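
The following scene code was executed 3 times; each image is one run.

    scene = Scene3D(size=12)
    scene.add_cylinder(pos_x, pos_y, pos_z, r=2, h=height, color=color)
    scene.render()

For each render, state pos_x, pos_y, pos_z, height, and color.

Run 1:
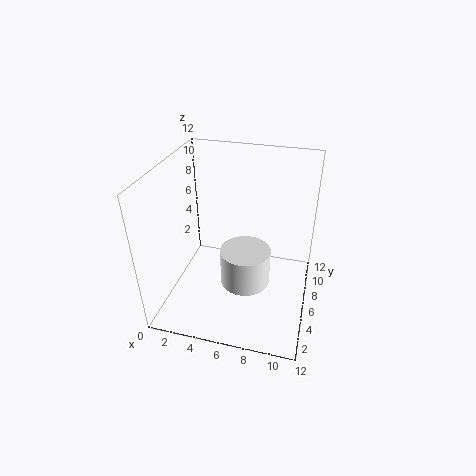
pos_x = 7; pos_y = 4.5; pos_z = 3; height = 3; color = 'white'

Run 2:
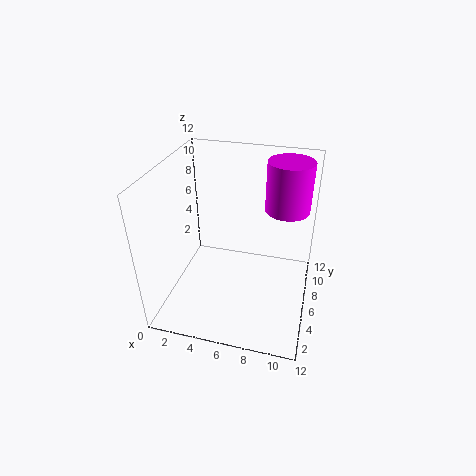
pos_x = 9.5; pos_y = 10; pos_z = 7; height = 4.5; color = 'magenta'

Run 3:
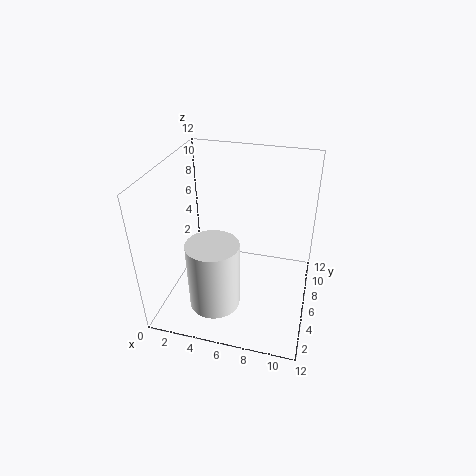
pos_x = 5; pos_y = 2.5; pos_z = 2; height = 5.5; color = 'white'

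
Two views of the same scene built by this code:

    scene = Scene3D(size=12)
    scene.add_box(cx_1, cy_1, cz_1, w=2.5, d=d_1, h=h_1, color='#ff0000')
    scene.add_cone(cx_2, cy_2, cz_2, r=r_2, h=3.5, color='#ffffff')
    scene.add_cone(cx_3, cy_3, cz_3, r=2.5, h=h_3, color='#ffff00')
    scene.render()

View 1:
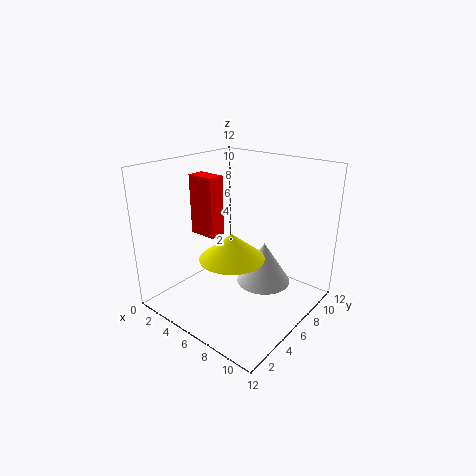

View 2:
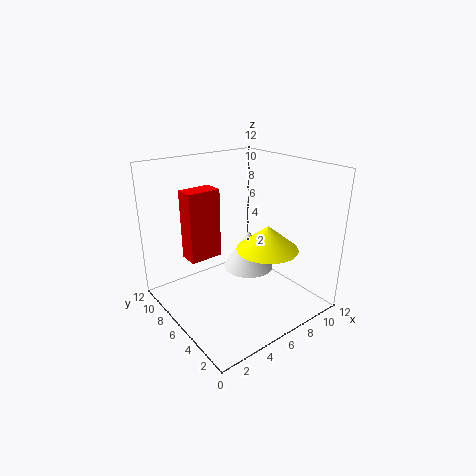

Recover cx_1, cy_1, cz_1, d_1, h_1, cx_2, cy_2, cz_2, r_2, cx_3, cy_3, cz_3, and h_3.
cx_1 = 1.25, cy_1 = 5.25, cz_1 = 5.5, d_1 = 1.5, h_1 = 5.25, cx_2 = 8, cy_2 = 7, cz_2 = 2.25, r_2 = 2.25, cx_3 = 7.25, cy_3 = 3.75, cz_3 = 5.5, h_3 = 2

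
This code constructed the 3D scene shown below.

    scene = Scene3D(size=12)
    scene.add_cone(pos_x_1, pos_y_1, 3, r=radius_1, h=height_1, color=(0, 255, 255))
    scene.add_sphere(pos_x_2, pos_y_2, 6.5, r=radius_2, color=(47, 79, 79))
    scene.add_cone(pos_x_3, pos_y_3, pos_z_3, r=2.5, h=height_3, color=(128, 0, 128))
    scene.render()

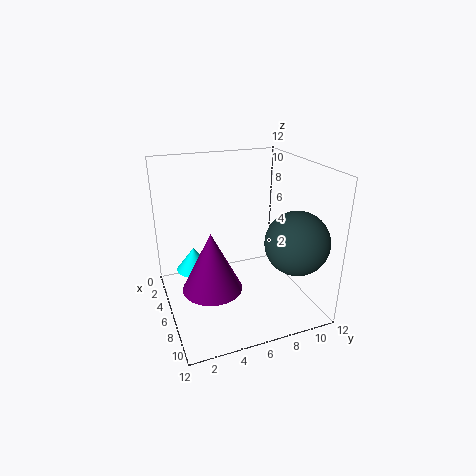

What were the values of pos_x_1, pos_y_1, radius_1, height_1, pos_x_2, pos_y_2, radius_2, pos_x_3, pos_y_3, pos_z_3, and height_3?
pos_x_1 = 4.5, pos_y_1 = 2.5, radius_1 = 1.5, height_1 = 2, pos_x_2 = 9.5, pos_y_2 = 9.5, radius_2 = 2.5, pos_x_3 = 6.5, pos_y_3 = 3.5, pos_z_3 = 2, height_3 = 5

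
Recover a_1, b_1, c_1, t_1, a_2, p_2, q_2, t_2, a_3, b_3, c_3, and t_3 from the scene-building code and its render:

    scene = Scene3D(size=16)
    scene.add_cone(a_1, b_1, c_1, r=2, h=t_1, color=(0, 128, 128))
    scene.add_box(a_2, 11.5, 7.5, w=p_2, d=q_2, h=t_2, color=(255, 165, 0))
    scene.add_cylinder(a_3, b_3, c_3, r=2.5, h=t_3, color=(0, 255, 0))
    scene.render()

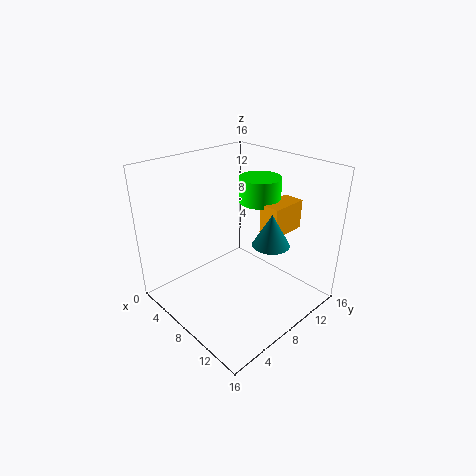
a_1 = 11.5; b_1 = 9.5; c_1 = 8; t_1 = 3.5; a_2 = 8; p_2 = 2.5; q_2 = 4.5; t_2 = 3.5; a_3 = 6.5; b_3 = 13; c_3 = 10.5; t_3 = 3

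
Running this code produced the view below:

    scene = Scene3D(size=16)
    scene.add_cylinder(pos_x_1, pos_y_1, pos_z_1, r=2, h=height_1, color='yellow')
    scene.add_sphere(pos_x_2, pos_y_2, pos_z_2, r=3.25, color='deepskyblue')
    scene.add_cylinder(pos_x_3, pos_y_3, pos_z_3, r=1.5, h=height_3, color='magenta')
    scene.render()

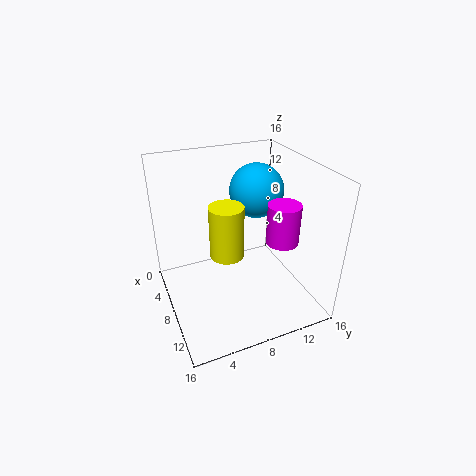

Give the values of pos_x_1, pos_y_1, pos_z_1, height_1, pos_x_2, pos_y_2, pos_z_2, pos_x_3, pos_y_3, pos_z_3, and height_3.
pos_x_1 = 6.5; pos_y_1 = 7.25; pos_z_1 = 5; height_1 = 6.25; pos_x_2 = 4.25; pos_y_2 = 12; pos_z_2 = 11.5; pos_x_3 = 14.25; pos_y_3 = 9.75; pos_z_3 = 10.75; height_3 = 3.75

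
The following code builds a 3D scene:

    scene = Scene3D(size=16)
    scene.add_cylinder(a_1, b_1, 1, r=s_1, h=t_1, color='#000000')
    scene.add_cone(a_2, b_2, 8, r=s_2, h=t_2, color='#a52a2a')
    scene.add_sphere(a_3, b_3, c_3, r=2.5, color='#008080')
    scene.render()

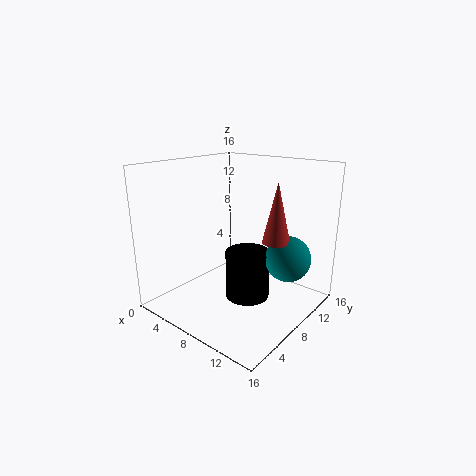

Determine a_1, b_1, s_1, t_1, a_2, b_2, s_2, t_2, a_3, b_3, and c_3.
a_1 = 9, b_1 = 8.5, s_1 = 2.5, t_1 = 5.5, a_2 = 12, b_2 = 9.5, s_2 = 1.5, t_2 = 6.5, a_3 = 13, b_3 = 10.5, c_3 = 6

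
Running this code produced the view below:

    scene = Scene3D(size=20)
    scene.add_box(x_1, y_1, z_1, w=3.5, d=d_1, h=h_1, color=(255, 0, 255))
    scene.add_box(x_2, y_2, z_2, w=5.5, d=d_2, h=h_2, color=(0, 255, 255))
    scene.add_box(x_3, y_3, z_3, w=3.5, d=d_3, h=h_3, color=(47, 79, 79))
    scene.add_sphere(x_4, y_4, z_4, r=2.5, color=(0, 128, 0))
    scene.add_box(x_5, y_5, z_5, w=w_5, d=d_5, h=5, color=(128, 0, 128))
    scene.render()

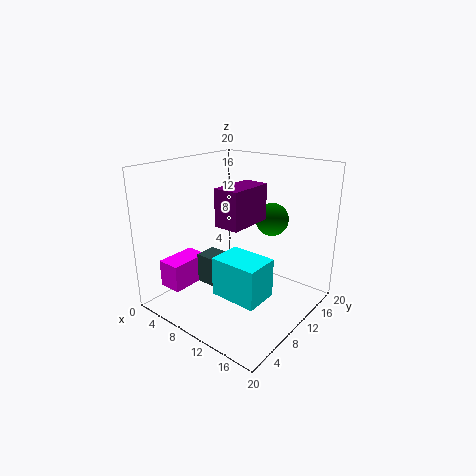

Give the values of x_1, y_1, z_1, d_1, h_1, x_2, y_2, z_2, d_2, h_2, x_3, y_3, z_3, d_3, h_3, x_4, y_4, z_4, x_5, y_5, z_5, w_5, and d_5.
x_1 = 0.5, y_1 = 3.5, z_1 = 2, d_1 = 6, h_1 = 4, x_2 = 13.5, y_2 = 1, z_2 = 7, d_2 = 4, h_2 = 4.5, x_3 = 7, y_3 = 5, z_3 = 4.5, d_3 = 3, h_3 = 4, x_4 = 11, y_4 = 17, z_4 = 11, x_5 = 9, y_5 = 6.5, z_5 = 12.5, w_5 = 3.5, d_5 = 6.5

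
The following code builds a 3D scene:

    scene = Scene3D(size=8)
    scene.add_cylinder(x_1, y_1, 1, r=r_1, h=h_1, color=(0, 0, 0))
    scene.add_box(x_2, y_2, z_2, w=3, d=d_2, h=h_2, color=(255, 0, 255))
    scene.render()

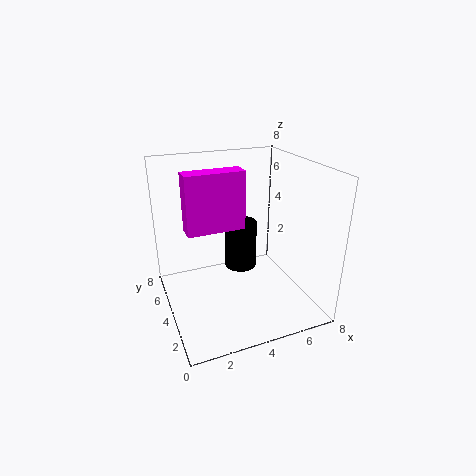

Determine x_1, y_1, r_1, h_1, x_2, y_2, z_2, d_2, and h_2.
x_1 = 5; y_1 = 6; r_1 = 1; h_1 = 3; x_2 = 1; y_2 = 3; z_2 = 5; d_2 = 1; h_2 = 3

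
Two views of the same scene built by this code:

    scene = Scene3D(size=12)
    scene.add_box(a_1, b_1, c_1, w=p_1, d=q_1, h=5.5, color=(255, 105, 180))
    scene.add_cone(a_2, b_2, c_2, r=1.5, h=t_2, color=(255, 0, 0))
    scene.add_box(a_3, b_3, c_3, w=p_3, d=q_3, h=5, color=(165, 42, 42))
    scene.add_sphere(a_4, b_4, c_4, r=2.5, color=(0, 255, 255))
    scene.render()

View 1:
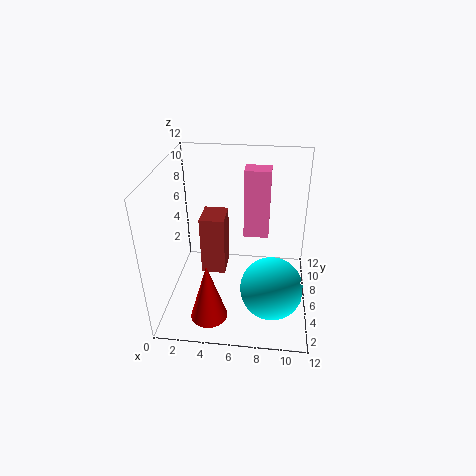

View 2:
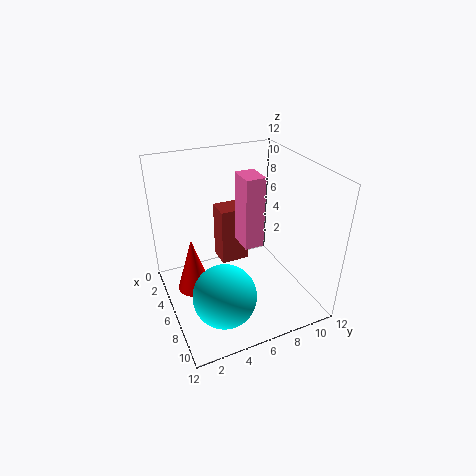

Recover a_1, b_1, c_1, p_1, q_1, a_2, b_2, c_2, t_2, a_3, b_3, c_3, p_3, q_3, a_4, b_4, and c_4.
a_1 = 6.5; b_1 = 5.5; c_1 = 6.5; p_1 = 2; q_1 = 1.5; a_2 = 4; b_2 = 2.5; c_2 = 0.5; t_2 = 5; a_3 = 3; b_3 = 5; c_3 = 3; p_3 = 2; q_3 = 2.5; a_4 = 9; b_4 = 3.5; c_4 = 3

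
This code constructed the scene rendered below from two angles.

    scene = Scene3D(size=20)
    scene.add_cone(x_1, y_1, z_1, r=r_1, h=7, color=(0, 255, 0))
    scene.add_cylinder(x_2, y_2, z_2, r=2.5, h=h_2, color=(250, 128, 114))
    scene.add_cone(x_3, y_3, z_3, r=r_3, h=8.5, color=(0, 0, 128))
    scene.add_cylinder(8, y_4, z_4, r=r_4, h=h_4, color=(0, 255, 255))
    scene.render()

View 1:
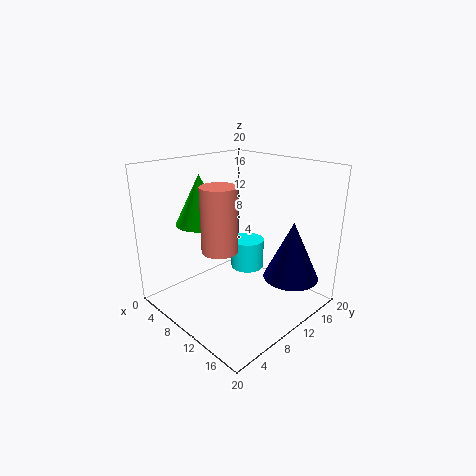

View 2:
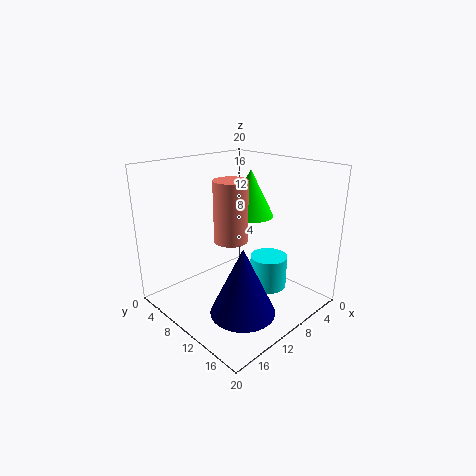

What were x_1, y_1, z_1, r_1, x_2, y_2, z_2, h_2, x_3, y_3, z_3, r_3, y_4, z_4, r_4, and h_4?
x_1 = 5
y_1 = 7.5
z_1 = 11.5
r_1 = 3.5
x_2 = 9
y_2 = 7.5
z_2 = 8.5
h_2 = 9
x_3 = 15
y_3 = 16
z_3 = 3.5
r_3 = 4
y_4 = 14
z_4 = 3.5
r_4 = 2.5
h_4 = 4.5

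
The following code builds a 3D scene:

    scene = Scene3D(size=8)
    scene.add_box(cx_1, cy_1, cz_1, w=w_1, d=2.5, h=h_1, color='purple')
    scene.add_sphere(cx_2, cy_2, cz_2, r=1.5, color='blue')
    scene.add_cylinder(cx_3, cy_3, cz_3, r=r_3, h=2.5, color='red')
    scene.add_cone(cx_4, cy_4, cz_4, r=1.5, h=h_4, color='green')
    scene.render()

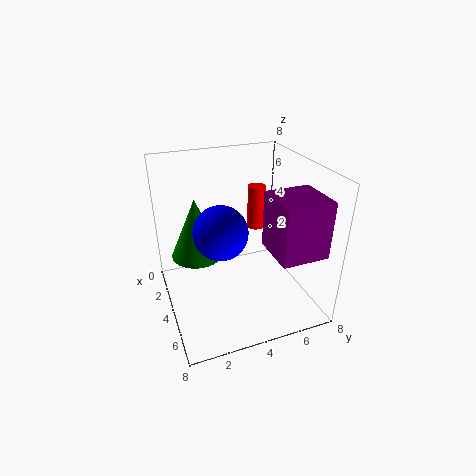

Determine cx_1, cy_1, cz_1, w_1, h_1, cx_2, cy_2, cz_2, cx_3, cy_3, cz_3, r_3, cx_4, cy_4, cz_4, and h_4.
cx_1 = 5, cy_1 = 5, cz_1 = 4, w_1 = 2.5, h_1 = 3, cx_2 = 4, cy_2 = 3, cz_2 = 4.5, cx_3 = 3, cy_3 = 5.5, cz_3 = 4, r_3 = 0.5, cx_4 = 2.5, cy_4 = 2, cz_4 = 2.5, h_4 = 3.5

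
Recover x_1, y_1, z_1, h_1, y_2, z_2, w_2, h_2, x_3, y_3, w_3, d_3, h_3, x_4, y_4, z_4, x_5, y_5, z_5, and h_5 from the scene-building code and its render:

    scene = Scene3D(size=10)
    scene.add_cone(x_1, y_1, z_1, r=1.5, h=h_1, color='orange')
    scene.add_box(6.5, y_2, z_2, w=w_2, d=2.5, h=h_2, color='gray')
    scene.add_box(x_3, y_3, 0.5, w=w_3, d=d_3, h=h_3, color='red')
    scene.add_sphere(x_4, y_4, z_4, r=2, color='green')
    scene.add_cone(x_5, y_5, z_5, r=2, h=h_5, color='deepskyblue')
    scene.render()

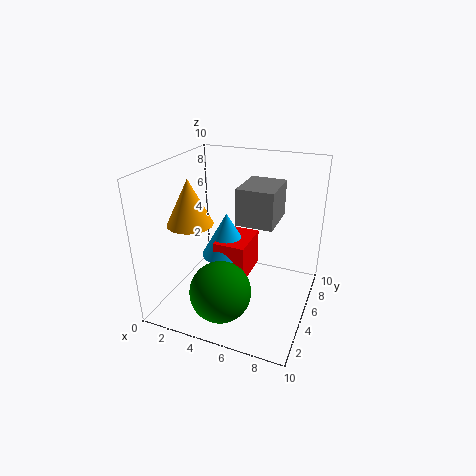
x_1 = 2.5, y_1 = 3, z_1 = 6.5, h_1 = 3, y_2 = 1, z_2 = 8, w_2 = 2, h_2 = 2, x_3 = 2.5, y_3 = 6, w_3 = 2.5, d_3 = 3.5, h_3 = 3, x_4 = 5, y_4 = 2, z_4 = 2.5, x_5 = 3, y_5 = 7.5, z_5 = 2, h_5 = 3.5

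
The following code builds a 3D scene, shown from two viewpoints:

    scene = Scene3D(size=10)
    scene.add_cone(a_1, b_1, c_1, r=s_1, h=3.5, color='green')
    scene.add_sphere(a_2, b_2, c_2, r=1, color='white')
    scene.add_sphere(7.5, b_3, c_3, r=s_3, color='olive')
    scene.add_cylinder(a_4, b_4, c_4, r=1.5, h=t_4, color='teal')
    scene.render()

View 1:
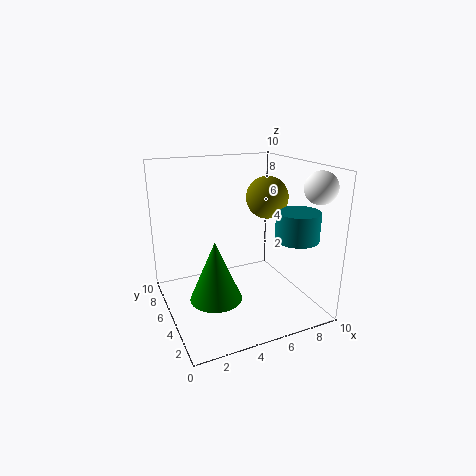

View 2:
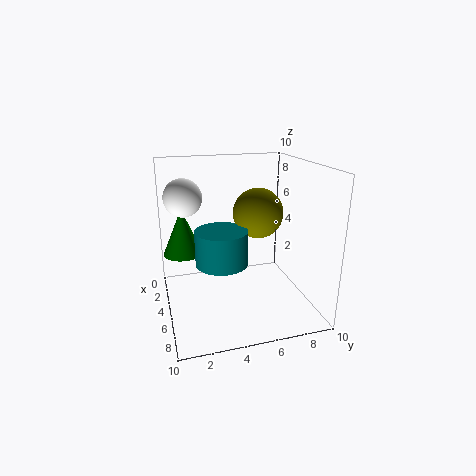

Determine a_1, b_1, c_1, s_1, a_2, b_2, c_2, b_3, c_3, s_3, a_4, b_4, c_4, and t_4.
a_1 = 2; b_1 = 1.5; c_1 = 3; s_1 = 1.5; a_2 = 8.5; b_2 = 1; c_2 = 9; b_3 = 5.5; c_3 = 7.5; s_3 = 1.5; a_4 = 8.5; b_4 = 3; c_4 = 5; t_4 = 2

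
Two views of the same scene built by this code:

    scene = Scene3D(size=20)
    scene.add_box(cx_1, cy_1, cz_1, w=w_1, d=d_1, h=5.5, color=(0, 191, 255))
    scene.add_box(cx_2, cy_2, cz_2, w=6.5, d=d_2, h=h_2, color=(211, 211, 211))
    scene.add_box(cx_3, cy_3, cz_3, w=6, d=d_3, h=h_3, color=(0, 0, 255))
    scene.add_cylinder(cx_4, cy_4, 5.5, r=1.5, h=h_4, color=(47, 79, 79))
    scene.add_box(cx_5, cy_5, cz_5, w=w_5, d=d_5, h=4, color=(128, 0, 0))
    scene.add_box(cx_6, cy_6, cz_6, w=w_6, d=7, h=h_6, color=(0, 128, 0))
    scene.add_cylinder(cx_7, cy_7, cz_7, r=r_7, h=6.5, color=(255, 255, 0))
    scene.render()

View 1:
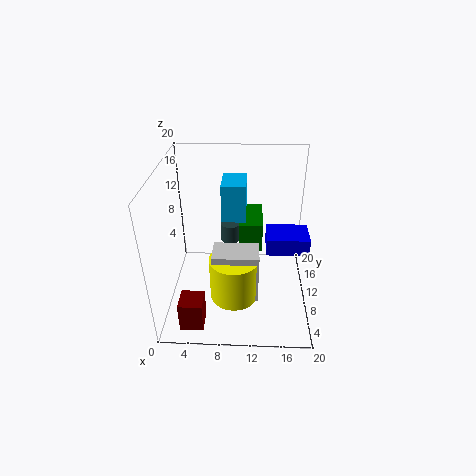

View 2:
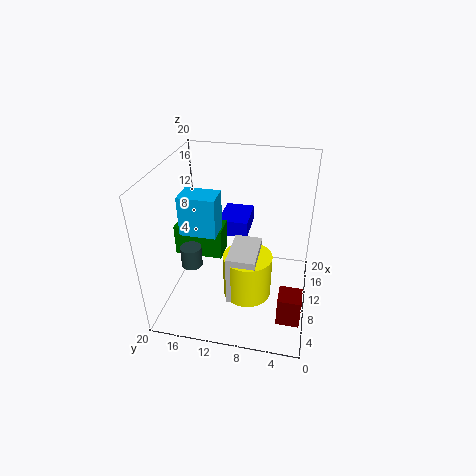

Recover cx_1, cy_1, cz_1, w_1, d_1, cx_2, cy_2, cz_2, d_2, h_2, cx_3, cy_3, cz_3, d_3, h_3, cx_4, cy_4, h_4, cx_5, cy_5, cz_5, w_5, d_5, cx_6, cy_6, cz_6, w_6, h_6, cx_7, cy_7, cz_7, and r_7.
cx_1 = 7.5, cy_1 = 12.5, cz_1 = 11, w_1 = 3.5, d_1 = 5, cx_2 = 6.5, cy_2 = 7, cz_2 = 1, d_2 = 4, h_2 = 7.5, cx_3 = 14, cy_3 = 9.5, cz_3 = 7.5, d_3 = 4.5, h_3 = 2.5, cx_4 = 8.5, cy_4 = 16.5, h_4 = 3, cx_5 = 3, cy_5 = 0.5, cz_5 = 2, w_5 = 3, d_5 = 3, cx_6 = 10, cy_6 = 12.5, cz_6 = 6, w_6 = 3.5, h_6 = 4.5, cx_7 = 9.5, cy_7 = 8.5, cz_7 = 1, r_7 = 3.5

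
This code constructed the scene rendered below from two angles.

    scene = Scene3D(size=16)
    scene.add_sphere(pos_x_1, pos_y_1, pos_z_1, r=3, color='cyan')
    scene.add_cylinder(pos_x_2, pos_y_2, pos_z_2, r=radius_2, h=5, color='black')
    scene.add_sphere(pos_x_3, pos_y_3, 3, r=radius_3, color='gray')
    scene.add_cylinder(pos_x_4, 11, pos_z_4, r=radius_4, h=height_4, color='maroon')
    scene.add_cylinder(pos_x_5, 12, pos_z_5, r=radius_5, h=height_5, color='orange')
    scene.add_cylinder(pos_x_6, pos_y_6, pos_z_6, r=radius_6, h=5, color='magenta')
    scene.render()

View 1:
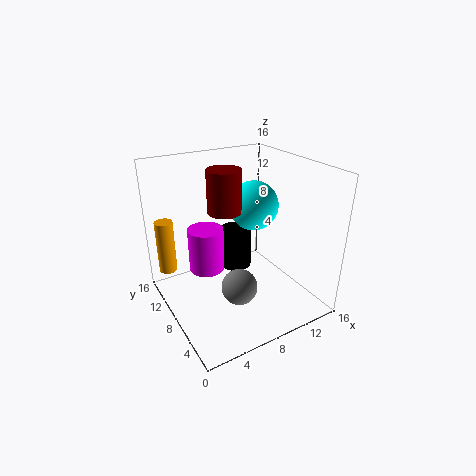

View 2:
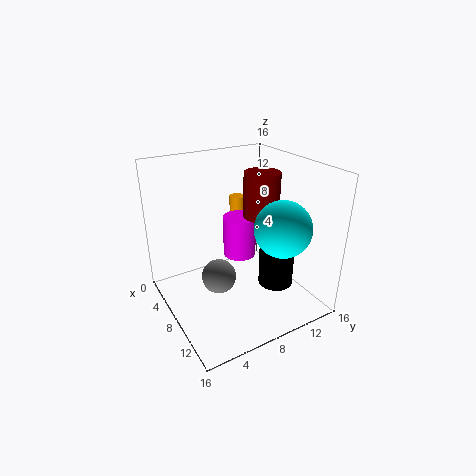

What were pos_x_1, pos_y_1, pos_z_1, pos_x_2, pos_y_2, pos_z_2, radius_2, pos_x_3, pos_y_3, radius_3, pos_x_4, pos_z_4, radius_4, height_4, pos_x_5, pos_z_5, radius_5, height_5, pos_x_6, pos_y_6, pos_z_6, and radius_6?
pos_x_1 = 12
pos_y_1 = 11
pos_z_1 = 10
pos_x_2 = 10
pos_y_2 = 12
pos_z_2 = 2
radius_2 = 2
pos_x_3 = 7
pos_y_3 = 6
radius_3 = 2
pos_x_4 = 8
pos_z_4 = 10
radius_4 = 2
height_4 = 5
pos_x_5 = 1
pos_z_5 = 4
radius_5 = 1
height_5 = 6
pos_x_6 = 5
pos_y_6 = 10
pos_z_6 = 4
radius_6 = 2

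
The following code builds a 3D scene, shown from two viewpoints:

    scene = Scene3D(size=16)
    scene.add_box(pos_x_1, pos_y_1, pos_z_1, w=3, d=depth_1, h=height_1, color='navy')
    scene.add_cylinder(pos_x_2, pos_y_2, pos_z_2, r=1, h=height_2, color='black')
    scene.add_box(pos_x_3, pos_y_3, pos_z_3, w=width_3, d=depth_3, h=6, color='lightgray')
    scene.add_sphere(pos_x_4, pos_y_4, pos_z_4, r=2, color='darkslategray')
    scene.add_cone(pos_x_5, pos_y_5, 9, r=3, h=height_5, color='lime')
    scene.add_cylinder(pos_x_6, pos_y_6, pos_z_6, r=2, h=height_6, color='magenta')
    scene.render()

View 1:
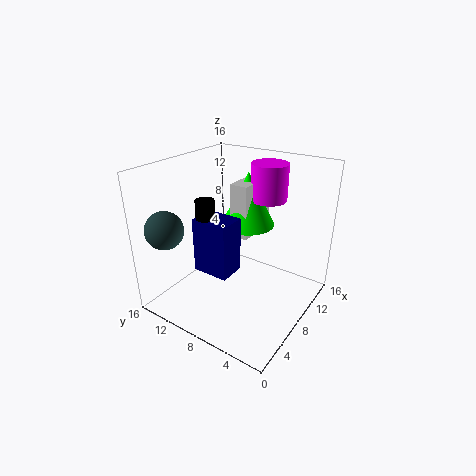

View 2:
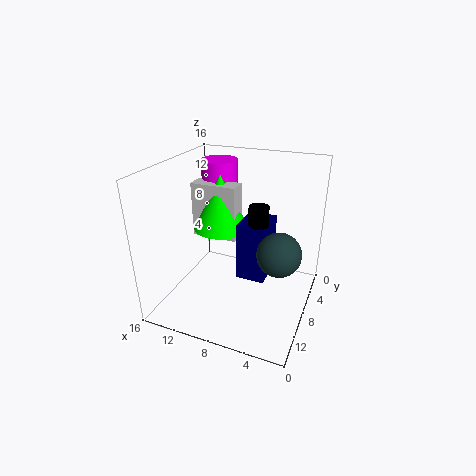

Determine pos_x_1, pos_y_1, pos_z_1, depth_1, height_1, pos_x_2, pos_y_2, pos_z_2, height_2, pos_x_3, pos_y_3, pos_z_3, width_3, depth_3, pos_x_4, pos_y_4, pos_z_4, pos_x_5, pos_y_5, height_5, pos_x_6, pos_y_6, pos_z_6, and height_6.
pos_x_1 = 4, pos_y_1 = 7, pos_z_1 = 5, depth_1 = 4, height_1 = 6, pos_x_2 = 5, pos_y_2 = 10, pos_z_2 = 9, height_2 = 4, pos_x_3 = 8, pos_y_3 = 7, pos_z_3 = 8, width_3 = 5, depth_3 = 2, pos_x_4 = 2, pos_y_4 = 13, pos_z_4 = 10, pos_x_5 = 10, pos_y_5 = 8, height_5 = 6, pos_x_6 = 11, pos_y_6 = 6, pos_z_6 = 12, height_6 = 4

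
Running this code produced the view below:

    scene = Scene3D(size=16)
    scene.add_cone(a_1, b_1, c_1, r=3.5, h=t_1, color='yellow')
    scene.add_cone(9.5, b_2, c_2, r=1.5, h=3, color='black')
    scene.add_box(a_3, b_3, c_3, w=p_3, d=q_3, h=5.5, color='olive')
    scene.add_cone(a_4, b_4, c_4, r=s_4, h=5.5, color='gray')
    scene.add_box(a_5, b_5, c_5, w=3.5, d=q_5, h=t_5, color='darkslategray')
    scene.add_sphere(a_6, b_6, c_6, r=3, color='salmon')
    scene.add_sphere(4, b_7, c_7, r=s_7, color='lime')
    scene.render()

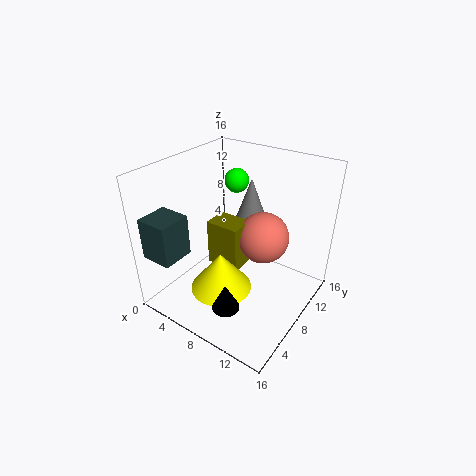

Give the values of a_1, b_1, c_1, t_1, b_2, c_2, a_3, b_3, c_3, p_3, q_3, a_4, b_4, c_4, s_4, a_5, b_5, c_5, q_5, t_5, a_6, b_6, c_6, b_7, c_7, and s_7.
a_1 = 7, b_1 = 6, c_1 = 2, t_1 = 4.5, b_2 = 3.5, c_2 = 2, a_3 = 4, b_3 = 7.5, c_3 = 3.5, p_3 = 4, q_3 = 3, a_4 = 6.5, b_4 = 13, c_4 = 7.5, s_4 = 2, a_5 = 1, b_5 = 0.5, c_5 = 7, q_5 = 3.5, t_5 = 4.5, a_6 = 9.5, b_6 = 11, c_6 = 7, b_7 = 13.5, c_7 = 12, s_7 = 1.5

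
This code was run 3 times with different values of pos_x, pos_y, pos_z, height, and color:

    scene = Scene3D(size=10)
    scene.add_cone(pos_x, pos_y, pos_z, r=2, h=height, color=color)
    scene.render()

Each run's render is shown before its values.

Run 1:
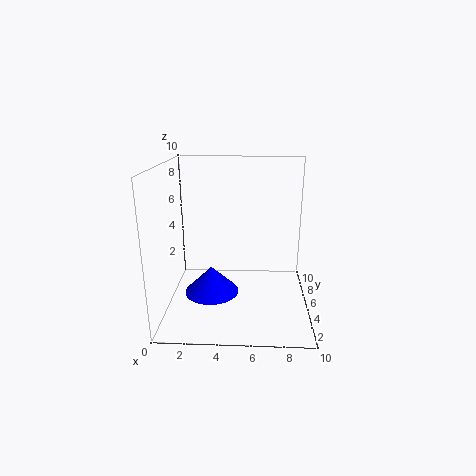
pos_x = 3
pos_y = 5.5
pos_z = 0.5
height = 2
color = 'blue'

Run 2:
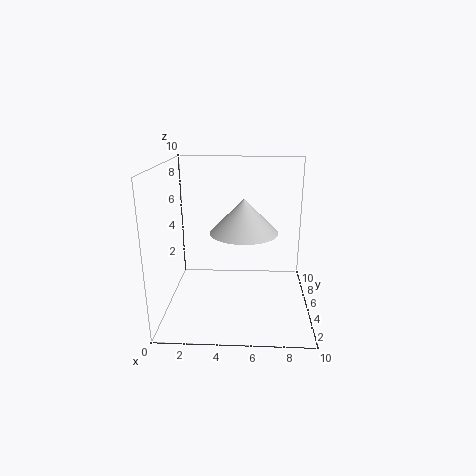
pos_x = 5.5
pos_y = 2
pos_z = 6.5
height = 2
color = 'lightgray'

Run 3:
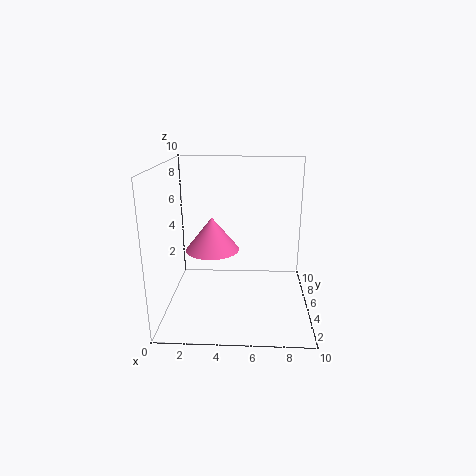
pos_x = 3
pos_y = 6.5
pos_z = 3.5
height = 2.5
color = 'hotpink'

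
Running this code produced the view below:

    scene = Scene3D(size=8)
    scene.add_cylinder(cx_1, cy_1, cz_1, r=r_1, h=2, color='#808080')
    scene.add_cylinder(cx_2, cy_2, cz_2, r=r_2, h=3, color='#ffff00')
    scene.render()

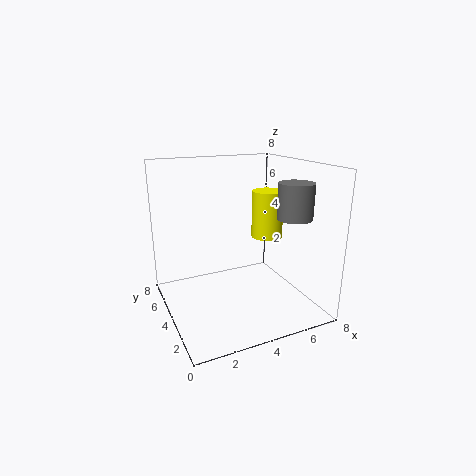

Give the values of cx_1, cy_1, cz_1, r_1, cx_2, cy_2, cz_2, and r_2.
cx_1 = 7; cy_1 = 3; cz_1 = 5; r_1 = 1; cx_2 = 7; cy_2 = 6; cz_2 = 3; r_2 = 1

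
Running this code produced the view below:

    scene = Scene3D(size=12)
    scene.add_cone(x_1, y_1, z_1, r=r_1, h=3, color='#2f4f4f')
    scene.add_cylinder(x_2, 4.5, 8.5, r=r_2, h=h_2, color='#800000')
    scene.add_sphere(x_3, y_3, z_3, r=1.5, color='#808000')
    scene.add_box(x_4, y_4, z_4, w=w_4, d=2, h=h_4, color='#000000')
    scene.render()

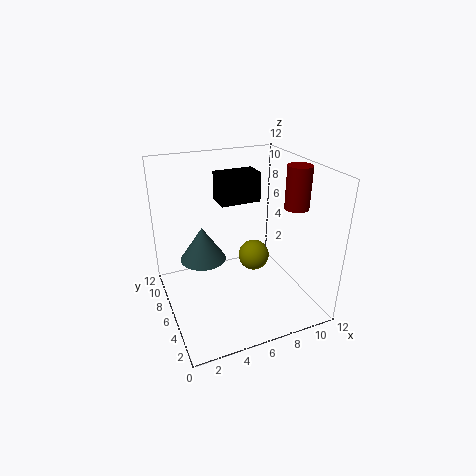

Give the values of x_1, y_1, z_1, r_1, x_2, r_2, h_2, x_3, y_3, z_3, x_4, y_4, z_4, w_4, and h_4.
x_1 = 3.5; y_1 = 8; z_1 = 3.5; r_1 = 2; x_2 = 10.5; r_2 = 1; h_2 = 3.5; x_3 = 9; y_3 = 9; z_3 = 2; x_4 = 5; y_4 = 7; z_4 = 8.5; w_4 = 3.5; h_4 = 2.5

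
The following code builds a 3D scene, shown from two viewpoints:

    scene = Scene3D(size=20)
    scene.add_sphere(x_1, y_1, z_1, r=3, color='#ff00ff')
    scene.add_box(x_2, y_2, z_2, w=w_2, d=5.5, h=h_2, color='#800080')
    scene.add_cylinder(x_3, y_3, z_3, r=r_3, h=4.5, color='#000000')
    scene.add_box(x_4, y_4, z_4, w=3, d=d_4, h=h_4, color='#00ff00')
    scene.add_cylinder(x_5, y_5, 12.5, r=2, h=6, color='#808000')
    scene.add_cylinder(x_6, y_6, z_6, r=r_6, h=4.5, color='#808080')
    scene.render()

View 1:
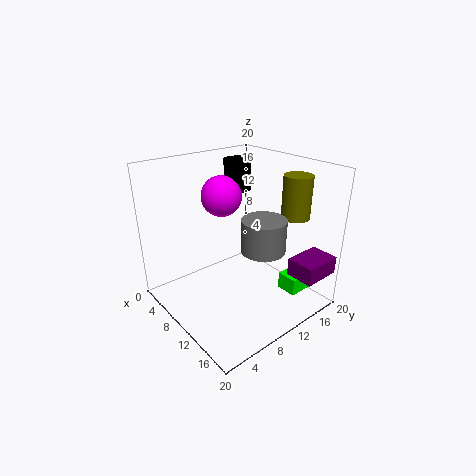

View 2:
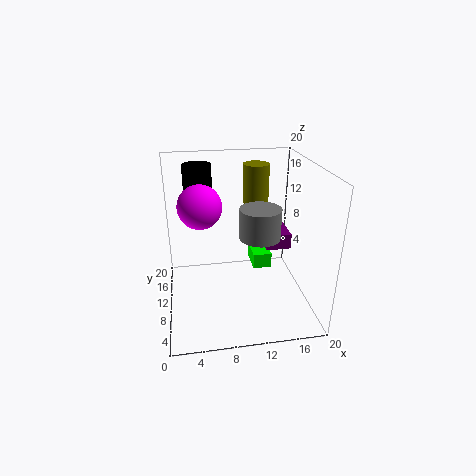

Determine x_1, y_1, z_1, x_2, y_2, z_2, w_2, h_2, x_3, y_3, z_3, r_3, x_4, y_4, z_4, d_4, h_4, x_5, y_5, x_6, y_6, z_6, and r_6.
x_1 = 5, y_1 = 11, z_1 = 14.5, x_2 = 15.5, y_2 = 14.5, z_2 = 5, w_2 = 4, h_2 = 2.5, x_3 = 5, y_3 = 14, z_3 = 15, r_3 = 2, x_4 = 13.5, y_4 = 15, z_4 = 1.5, d_4 = 5, h_4 = 2.5, x_5 = 14, y_5 = 17, x_6 = 13.5, y_6 = 11.5, z_6 = 9, r_6 = 3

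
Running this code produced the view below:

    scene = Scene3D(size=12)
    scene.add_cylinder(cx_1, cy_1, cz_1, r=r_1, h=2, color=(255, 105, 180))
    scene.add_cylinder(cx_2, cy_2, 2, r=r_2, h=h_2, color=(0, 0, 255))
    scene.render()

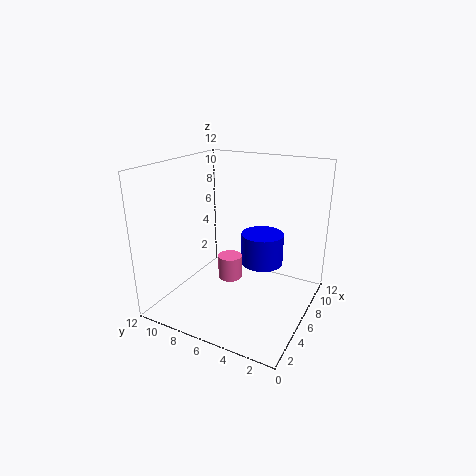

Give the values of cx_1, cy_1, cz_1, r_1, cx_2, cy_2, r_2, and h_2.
cx_1 = 5.5; cy_1 = 6.5; cz_1 = 2.5; r_1 = 1; cx_2 = 10; cy_2 = 5.5; r_2 = 2; h_2 = 3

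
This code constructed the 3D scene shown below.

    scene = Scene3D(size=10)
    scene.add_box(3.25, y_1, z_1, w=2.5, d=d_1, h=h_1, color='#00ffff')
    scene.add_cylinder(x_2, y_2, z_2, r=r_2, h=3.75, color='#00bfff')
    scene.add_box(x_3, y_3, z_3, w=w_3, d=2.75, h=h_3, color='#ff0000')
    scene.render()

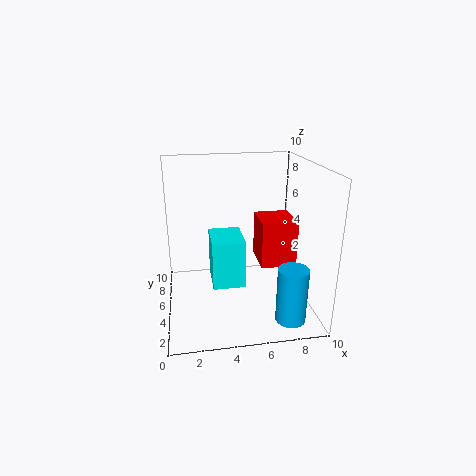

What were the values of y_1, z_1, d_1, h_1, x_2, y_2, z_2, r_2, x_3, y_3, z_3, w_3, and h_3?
y_1 = 5.75, z_1 = 0.5, d_1 = 3.25, h_1 = 3.75, x_2 = 8, y_2 = 1.75, z_2 = 0.25, r_2 = 1, x_3 = 6.5, y_3 = 4, z_3 = 3, w_3 = 2.5, h_3 = 3.25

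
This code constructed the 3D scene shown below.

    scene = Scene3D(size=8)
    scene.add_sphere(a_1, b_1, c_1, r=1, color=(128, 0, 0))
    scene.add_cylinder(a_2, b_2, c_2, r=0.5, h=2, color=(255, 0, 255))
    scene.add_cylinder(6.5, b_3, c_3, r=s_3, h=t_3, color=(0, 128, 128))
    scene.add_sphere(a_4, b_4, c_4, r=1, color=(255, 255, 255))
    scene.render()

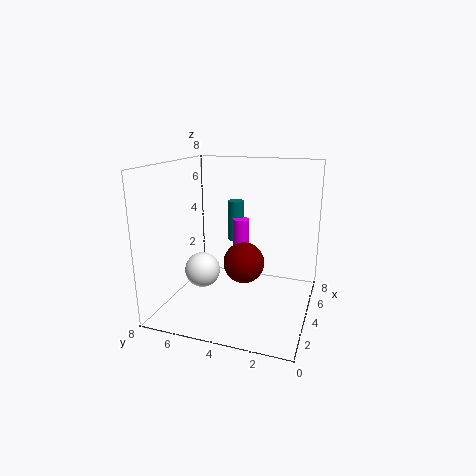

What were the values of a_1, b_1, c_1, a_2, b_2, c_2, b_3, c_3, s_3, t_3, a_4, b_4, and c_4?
a_1 = 2; b_1 = 3; c_1 = 3.5; a_2 = 6; b_2 = 4.5; c_2 = 2.5; b_3 = 5; c_3 = 3; s_3 = 0.5; t_3 = 2.5; a_4 = 3.5; b_4 = 6; c_4 = 2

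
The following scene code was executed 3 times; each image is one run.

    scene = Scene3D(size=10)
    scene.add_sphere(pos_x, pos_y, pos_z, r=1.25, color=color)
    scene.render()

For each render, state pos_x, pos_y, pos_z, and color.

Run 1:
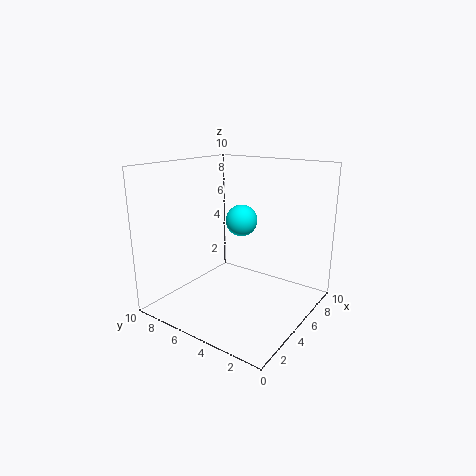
pos_x = 8
pos_y = 6.75
pos_z = 5.25
color = 'cyan'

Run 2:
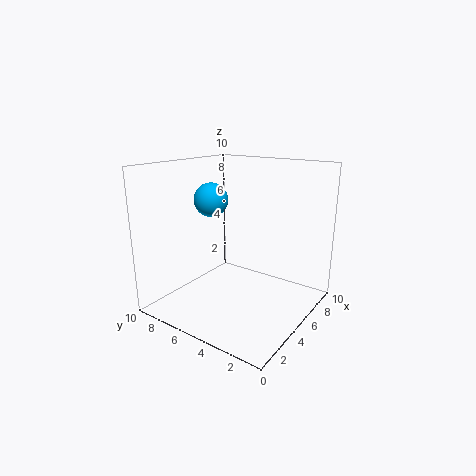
pos_x = 5.5
pos_y = 7.75
pos_z = 7.25
color = 'deepskyblue'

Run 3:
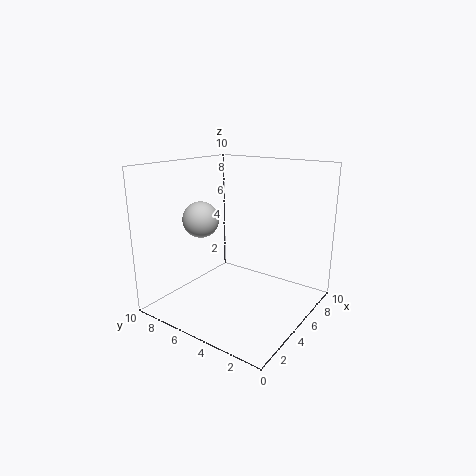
pos_x = 3.75
pos_y = 7.25
pos_z = 6.25
color = 'lightgray'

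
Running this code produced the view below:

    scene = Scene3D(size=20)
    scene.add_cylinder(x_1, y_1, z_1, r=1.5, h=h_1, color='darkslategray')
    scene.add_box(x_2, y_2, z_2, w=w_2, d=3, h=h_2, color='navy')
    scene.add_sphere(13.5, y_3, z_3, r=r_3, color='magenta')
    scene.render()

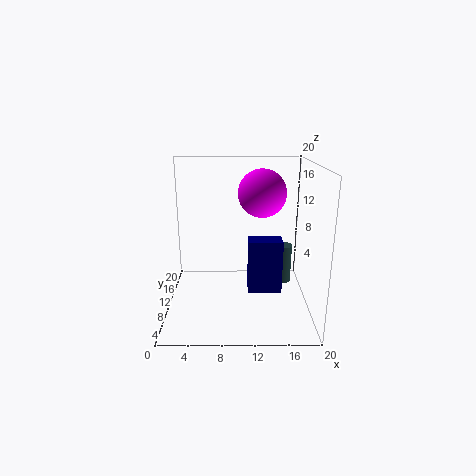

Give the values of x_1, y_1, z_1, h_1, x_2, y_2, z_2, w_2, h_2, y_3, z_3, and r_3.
x_1 = 17; y_1 = 15; z_1 = 1; h_1 = 6; x_2 = 11.5; y_2 = 10.5; z_2 = 1; w_2 = 5; h_2 = 8; y_3 = 13.5; z_3 = 15.5; r_3 = 3.5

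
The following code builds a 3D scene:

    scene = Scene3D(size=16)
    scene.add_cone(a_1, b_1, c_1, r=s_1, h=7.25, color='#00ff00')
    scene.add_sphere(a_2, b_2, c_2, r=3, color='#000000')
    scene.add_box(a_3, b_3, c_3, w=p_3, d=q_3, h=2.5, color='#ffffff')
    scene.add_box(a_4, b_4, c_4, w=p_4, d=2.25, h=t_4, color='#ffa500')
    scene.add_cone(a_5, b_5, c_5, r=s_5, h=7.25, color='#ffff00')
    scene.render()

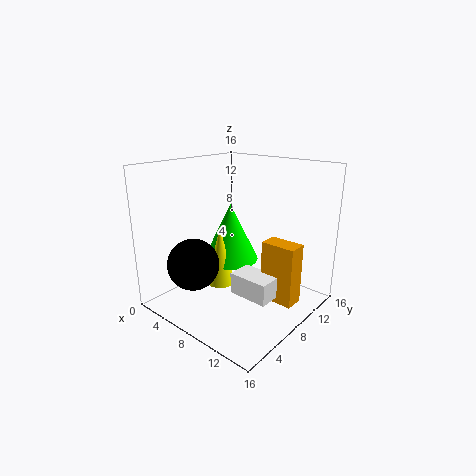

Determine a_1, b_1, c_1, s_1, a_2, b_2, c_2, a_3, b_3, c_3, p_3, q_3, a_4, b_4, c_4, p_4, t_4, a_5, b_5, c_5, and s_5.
a_1 = 4, b_1 = 11.25, c_1 = 3.25, s_1 = 3.5, a_2 = 3.75, b_2 = 5, c_2 = 4.5, a_3 = 7.5, b_3 = 7.25, c_3 = 1.25, p_3 = 4.75, q_3 = 3, a_4 = 10, b_4 = 9.75, c_4 = 0.5, p_4 = 4, t_4 = 7, a_5 = 4.5, b_5 = 8.75, c_5 = 1, s_5 = 1.75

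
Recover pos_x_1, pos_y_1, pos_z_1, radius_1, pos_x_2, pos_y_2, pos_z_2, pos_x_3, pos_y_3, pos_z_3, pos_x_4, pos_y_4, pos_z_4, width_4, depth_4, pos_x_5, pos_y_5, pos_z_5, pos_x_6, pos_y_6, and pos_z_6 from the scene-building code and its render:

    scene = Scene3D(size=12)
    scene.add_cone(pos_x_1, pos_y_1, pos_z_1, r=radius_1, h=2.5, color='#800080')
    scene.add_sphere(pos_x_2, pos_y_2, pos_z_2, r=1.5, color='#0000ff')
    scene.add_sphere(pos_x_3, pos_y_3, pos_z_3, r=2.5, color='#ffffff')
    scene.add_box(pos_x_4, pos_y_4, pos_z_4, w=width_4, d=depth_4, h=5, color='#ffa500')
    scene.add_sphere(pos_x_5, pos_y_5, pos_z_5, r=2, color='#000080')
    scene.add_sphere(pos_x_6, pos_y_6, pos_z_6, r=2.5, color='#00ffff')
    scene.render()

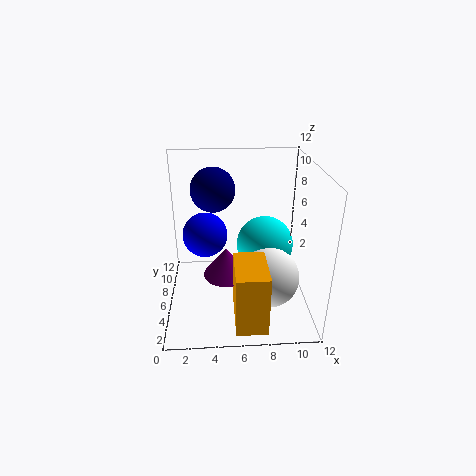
pos_x_1 = 5; pos_y_1 = 6; pos_z_1 = 2.5; radius_1 = 2; pos_x_2 = 3.5; pos_y_2 = 2; pos_z_2 = 8.5; pos_x_3 = 8.5; pos_y_3 = 4.5; pos_z_3 = 3; pos_x_4 = 5.5; pos_y_4 = 0.5; pos_z_4 = 0.5; width_4 = 2.5; depth_4 = 4; pos_x_5 = 4; pos_y_5 = 9.5; pos_z_5 = 9; pos_x_6 = 8.5; pos_y_6 = 7.5; pos_z_6 = 4.5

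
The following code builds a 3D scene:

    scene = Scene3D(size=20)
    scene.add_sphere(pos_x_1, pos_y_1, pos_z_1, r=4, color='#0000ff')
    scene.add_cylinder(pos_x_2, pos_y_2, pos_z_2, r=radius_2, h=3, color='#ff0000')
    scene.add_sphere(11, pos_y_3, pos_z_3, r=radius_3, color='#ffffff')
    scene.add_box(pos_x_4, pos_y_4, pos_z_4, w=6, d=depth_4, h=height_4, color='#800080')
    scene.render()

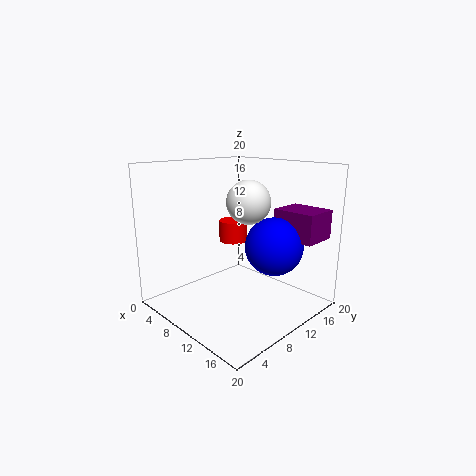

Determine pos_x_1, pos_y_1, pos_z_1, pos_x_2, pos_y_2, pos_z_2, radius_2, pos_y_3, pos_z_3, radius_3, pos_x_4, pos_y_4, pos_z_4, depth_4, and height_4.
pos_x_1 = 14
pos_y_1 = 13
pos_z_1 = 9
pos_x_2 = 8
pos_y_2 = 11
pos_z_2 = 9
radius_2 = 2
pos_y_3 = 11
pos_z_3 = 15
radius_3 = 3
pos_x_4 = 13
pos_y_4 = 14
pos_z_4 = 10
depth_4 = 5
height_4 = 4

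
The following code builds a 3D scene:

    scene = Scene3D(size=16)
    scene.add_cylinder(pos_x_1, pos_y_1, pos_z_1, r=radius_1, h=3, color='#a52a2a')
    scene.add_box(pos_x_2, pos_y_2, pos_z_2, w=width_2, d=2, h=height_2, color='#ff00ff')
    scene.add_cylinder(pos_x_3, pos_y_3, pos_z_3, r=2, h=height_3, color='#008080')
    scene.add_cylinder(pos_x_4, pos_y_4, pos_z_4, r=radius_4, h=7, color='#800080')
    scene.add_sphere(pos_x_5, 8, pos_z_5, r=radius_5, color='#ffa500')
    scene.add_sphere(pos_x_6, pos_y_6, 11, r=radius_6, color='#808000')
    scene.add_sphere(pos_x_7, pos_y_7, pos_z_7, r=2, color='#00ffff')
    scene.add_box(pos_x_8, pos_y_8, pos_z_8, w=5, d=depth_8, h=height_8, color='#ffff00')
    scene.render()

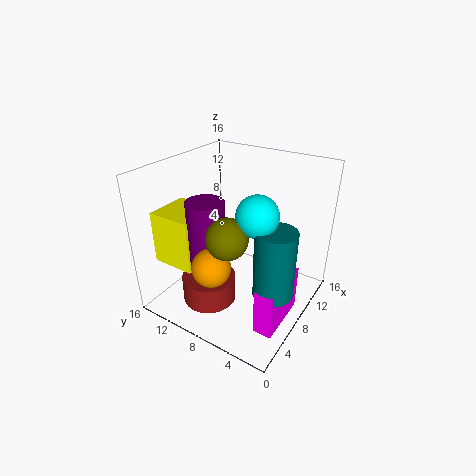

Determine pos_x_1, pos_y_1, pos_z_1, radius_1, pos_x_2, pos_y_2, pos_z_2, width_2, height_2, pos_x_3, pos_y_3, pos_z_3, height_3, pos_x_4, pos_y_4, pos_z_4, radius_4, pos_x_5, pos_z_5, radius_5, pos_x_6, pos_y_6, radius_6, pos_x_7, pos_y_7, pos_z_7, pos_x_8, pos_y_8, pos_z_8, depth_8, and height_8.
pos_x_1 = 5
pos_y_1 = 10
pos_z_1 = 1
radius_1 = 3
pos_x_2 = 3
pos_y_2 = 1
pos_z_2 = 1
width_2 = 6
height_2 = 5
pos_x_3 = 5
pos_y_3 = 2
pos_z_3 = 5
height_3 = 7
pos_x_4 = 5
pos_y_4 = 10
pos_z_4 = 6
radius_4 = 2
pos_x_5 = 3
pos_z_5 = 7
radius_5 = 2
pos_x_6 = 3
pos_y_6 = 6
radius_6 = 2
pos_x_7 = 5
pos_y_7 = 4
pos_z_7 = 13
pos_x_8 = 3
pos_y_8 = 11
pos_z_8 = 5
depth_8 = 5
height_8 = 6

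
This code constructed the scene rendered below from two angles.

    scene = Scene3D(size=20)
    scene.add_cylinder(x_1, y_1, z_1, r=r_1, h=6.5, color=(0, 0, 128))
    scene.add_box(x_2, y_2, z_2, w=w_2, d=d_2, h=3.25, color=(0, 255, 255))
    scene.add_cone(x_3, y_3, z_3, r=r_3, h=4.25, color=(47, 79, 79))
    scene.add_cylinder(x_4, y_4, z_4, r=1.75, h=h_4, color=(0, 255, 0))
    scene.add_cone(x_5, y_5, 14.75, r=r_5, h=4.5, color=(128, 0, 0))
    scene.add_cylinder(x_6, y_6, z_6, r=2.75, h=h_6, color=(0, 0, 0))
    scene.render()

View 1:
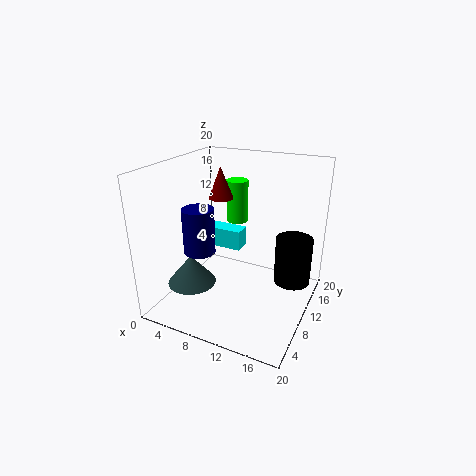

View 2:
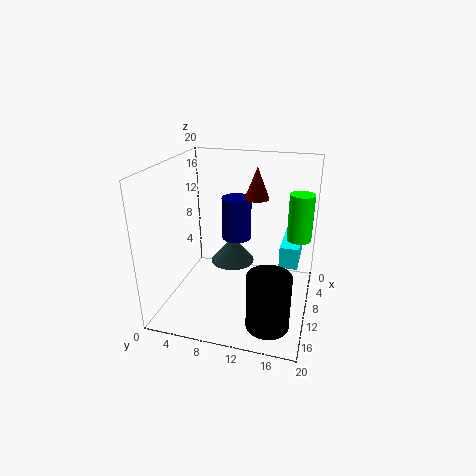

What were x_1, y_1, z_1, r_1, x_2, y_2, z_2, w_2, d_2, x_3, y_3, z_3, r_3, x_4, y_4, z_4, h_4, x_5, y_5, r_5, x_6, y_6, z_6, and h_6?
x_1 = 4.75
y_1 = 8.25
z_1 = 7.5
r_1 = 2.25
x_2 = 0.5
y_2 = 15.5
z_2 = 4.75
w_2 = 7
d_2 = 2.75
x_3 = 3.75
y_3 = 7.25
z_3 = 2.75
r_3 = 3.5
x_4 = 6
y_4 = 18
z_4 = 9
h_4 = 6.75
x_5 = 6.5
y_5 = 11.75
r_5 = 1.75
x_6 = 16.5
y_6 = 15.75
z_6 = 1.5
h_6 = 7.25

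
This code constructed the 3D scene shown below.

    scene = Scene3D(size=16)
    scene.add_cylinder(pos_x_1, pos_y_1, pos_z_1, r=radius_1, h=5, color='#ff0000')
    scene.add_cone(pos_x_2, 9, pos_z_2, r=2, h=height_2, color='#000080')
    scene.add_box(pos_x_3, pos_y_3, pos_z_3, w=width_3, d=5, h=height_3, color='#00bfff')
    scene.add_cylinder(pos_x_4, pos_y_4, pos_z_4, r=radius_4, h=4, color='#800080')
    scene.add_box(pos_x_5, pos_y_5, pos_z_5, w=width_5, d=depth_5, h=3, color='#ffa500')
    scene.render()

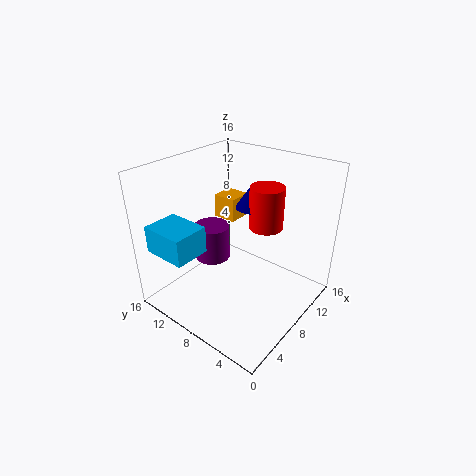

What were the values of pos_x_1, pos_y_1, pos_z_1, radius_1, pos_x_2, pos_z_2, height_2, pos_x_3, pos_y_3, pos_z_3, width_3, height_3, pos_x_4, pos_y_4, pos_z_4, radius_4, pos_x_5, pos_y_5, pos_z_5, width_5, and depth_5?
pos_x_1 = 12
pos_y_1 = 7
pos_z_1 = 8
radius_1 = 2
pos_x_2 = 12
pos_z_2 = 10
height_2 = 3
pos_x_3 = 1
pos_y_3 = 10
pos_z_3 = 7
width_3 = 4
height_3 = 3
pos_x_4 = 7
pos_y_4 = 11
pos_z_4 = 5
radius_4 = 2
pos_x_5 = 12
pos_y_5 = 12
pos_z_5 = 7
width_5 = 3
depth_5 = 3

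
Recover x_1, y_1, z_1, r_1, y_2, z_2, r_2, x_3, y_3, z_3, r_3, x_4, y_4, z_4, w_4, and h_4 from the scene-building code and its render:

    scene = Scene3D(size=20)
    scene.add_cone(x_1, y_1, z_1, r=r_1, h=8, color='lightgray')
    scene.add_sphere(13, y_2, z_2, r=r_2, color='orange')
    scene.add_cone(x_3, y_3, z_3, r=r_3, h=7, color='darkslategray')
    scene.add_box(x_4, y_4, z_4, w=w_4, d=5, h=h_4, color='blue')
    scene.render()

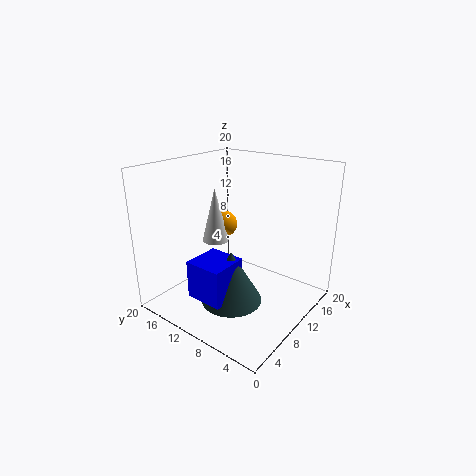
x_1 = 11, y_1 = 15, z_1 = 8, r_1 = 2, y_2 = 15, z_2 = 10, r_2 = 2, x_3 = 6, y_3 = 8, z_3 = 3, r_3 = 4, x_4 = 2, y_4 = 7, z_4 = 4, w_4 = 5, h_4 = 5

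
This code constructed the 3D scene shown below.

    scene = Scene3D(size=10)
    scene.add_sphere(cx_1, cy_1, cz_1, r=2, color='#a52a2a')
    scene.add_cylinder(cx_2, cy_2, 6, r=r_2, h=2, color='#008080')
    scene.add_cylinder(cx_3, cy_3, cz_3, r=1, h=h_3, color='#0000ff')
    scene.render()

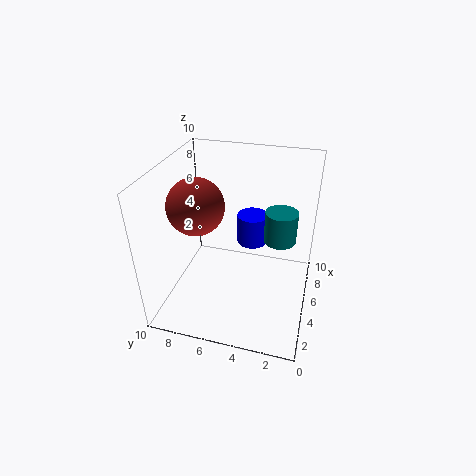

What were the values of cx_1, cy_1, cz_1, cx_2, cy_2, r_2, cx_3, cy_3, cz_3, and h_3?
cx_1 = 5; cy_1 = 8; cz_1 = 7; cx_2 = 4; cy_2 = 2; r_2 = 1; cx_3 = 5; cy_3 = 4; cz_3 = 5; h_3 = 2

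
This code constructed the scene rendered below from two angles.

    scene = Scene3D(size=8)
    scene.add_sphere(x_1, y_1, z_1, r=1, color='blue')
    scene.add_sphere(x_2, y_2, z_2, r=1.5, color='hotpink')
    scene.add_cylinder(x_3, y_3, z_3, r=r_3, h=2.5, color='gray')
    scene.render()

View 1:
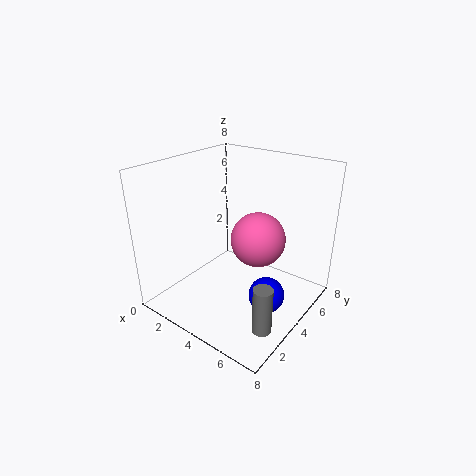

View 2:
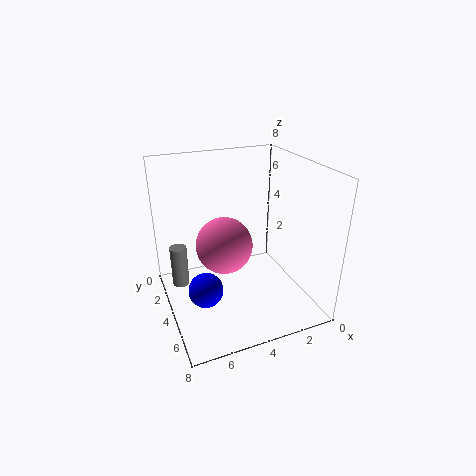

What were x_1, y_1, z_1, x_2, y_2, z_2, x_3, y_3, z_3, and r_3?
x_1 = 6
y_1 = 4
z_1 = 1
x_2 = 5
y_2 = 4.5
z_2 = 4
x_3 = 7
y_3 = 2
z_3 = 0.5
r_3 = 0.5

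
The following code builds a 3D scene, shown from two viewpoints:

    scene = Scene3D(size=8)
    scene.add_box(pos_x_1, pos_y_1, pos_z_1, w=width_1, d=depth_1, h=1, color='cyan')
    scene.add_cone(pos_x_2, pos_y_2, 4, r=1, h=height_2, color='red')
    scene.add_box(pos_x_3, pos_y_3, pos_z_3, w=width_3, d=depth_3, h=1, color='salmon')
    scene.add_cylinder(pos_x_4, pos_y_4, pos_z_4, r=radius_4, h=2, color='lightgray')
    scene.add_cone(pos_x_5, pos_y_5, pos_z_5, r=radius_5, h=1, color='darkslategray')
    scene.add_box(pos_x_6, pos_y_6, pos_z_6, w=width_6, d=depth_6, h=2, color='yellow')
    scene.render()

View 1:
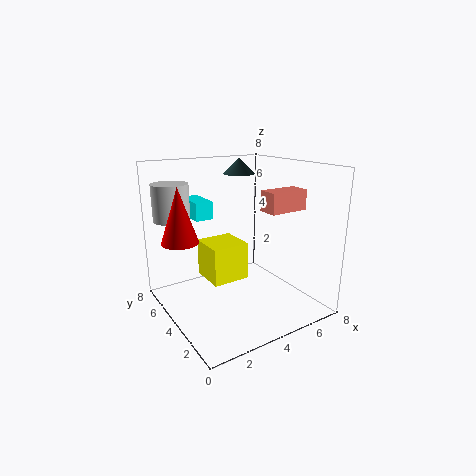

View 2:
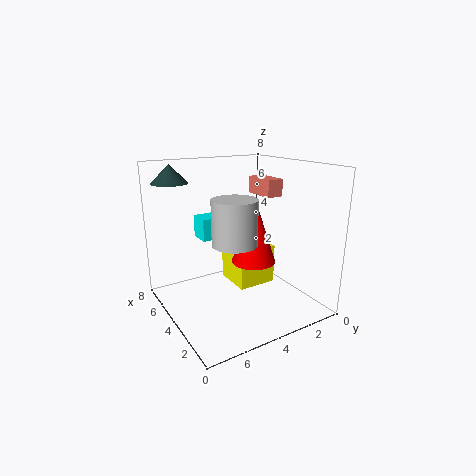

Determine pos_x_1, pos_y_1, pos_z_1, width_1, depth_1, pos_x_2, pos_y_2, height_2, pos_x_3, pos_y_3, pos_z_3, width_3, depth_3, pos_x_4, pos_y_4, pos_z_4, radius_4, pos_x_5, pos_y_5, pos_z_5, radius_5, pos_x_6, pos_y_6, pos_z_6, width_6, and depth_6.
pos_x_1 = 2, pos_y_1 = 5, pos_z_1 = 5, width_1 = 1, depth_1 = 2, pos_x_2 = 1, pos_y_2 = 5, height_2 = 3, pos_x_3 = 4, pos_y_3 = 1, pos_z_3 = 6, width_3 = 2, depth_3 = 1, pos_x_4 = 1, pos_y_4 = 6, pos_z_4 = 5, radius_4 = 1, pos_x_5 = 6, pos_y_5 = 7, pos_z_5 = 7, radius_5 = 1, pos_x_6 = 2, pos_y_6 = 3, pos_z_6 = 2, width_6 = 2, depth_6 = 2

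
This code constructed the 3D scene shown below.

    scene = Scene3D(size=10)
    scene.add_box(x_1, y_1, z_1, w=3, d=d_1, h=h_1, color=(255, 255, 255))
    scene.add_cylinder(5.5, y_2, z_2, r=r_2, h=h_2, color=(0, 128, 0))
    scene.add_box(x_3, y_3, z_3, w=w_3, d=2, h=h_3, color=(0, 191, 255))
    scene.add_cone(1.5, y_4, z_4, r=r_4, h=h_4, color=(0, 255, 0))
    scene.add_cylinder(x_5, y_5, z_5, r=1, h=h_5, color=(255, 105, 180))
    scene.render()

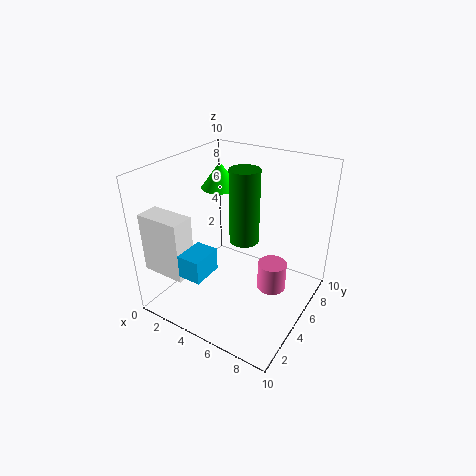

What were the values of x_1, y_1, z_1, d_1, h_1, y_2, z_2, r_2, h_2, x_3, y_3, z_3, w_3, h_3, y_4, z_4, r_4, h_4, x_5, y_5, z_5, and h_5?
x_1 = 0.5; y_1 = 0.5; z_1 = 3.5; d_1 = 1.5; h_1 = 4; y_2 = 5; z_2 = 5; r_2 = 1; h_2 = 5; x_3 = 3.5; y_3 = 0.5; z_3 = 4; w_3 = 1.5; h_3 = 1.5; y_4 = 8; z_4 = 7; r_4 = 1.5; h_4 = 2; x_5 = 7.5; y_5 = 5.5; z_5 = 1.5; h_5 = 2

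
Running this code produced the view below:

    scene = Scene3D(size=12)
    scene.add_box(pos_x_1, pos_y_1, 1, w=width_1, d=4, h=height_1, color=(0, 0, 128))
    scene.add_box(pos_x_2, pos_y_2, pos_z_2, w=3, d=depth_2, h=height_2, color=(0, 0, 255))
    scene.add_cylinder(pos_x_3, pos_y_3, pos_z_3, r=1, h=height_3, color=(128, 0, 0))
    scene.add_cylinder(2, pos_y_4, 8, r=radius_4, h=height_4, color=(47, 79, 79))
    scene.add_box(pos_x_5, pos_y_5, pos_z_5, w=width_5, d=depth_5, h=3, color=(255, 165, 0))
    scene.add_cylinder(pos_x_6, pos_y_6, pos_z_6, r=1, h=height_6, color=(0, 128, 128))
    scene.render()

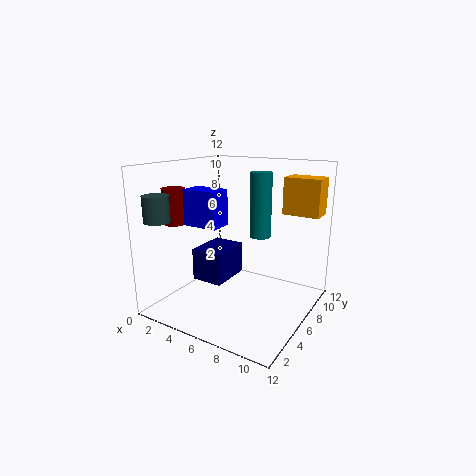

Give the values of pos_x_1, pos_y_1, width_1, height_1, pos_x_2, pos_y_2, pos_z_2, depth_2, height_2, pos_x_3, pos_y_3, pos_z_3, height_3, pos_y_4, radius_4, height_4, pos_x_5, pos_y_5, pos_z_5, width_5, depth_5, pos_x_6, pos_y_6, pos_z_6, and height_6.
pos_x_1 = 1; pos_y_1 = 6; width_1 = 3; height_1 = 3; pos_x_2 = 2; pos_y_2 = 4; pos_z_2 = 7; depth_2 = 2; height_2 = 3; pos_x_3 = 1; pos_y_3 = 4; pos_z_3 = 7; height_3 = 3; pos_y_4 = 1; radius_4 = 1; height_4 = 2; pos_x_5 = 9; pos_y_5 = 8; pos_z_5 = 8; width_5 = 3; depth_5 = 2; pos_x_6 = 6; pos_y_6 = 10; pos_z_6 = 5; height_6 = 6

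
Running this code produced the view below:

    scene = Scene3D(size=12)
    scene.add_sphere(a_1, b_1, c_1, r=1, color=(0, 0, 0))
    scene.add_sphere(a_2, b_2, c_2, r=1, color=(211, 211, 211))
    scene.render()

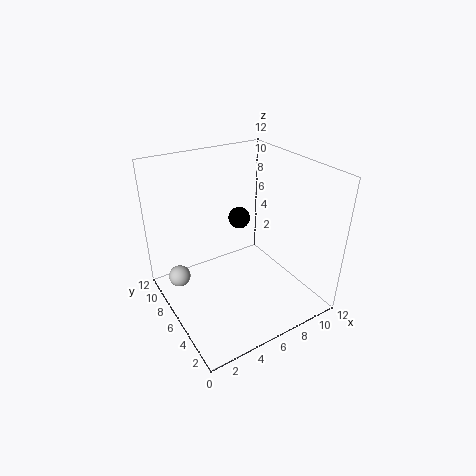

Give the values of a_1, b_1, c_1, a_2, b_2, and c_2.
a_1 = 8; b_1 = 9; c_1 = 6; a_2 = 2; b_2 = 10; c_2 = 1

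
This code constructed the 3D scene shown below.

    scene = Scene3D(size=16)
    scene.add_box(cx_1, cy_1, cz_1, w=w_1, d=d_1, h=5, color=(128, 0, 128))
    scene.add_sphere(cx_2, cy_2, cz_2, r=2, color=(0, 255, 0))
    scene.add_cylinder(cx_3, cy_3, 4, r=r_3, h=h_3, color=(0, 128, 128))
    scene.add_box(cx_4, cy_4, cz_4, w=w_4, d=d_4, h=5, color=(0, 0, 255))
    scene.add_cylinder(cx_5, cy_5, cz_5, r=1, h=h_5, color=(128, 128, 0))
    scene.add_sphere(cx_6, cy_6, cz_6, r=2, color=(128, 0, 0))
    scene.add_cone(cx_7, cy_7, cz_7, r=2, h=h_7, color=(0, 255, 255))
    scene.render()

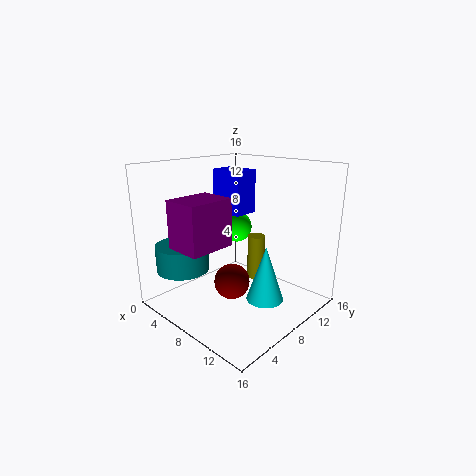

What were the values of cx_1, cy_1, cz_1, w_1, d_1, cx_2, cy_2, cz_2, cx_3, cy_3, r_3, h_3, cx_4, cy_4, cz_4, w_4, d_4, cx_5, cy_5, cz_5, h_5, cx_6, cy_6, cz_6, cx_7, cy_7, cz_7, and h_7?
cx_1 = 5, cy_1 = 1, cz_1 = 8, w_1 = 4, d_1 = 5, cx_2 = 3, cy_2 = 13, cz_2 = 7, cx_3 = 3, cy_3 = 4, r_3 = 3, h_3 = 3, cx_4 = 3, cy_4 = 9, cz_4 = 10, w_4 = 4, d_4 = 3, cx_5 = 9, cy_5 = 10, cz_5 = 3, h_5 = 5, cx_6 = 8, cy_6 = 7, cz_6 = 3, cx_7 = 12, cy_7 = 8, cz_7 = 2, h_7 = 6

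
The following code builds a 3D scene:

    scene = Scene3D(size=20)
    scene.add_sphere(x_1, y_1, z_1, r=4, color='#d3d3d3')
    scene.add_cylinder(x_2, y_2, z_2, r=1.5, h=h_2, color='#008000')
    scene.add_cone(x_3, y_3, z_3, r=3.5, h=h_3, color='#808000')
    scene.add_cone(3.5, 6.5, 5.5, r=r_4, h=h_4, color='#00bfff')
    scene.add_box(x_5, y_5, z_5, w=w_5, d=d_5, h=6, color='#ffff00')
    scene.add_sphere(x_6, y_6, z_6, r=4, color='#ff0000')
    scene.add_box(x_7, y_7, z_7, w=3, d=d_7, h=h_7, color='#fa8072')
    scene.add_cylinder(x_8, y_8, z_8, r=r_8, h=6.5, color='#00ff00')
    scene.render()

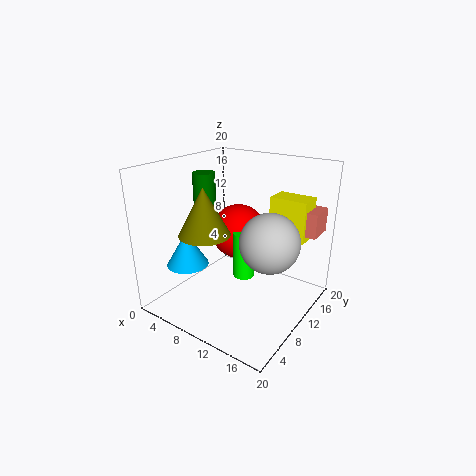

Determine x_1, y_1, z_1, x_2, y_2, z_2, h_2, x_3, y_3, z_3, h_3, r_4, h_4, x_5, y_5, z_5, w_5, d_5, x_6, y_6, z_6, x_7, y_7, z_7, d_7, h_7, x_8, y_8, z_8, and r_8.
x_1 = 15, y_1 = 10, z_1 = 10.5, x_2 = 6, y_2 = 8, z_2 = 14.5, h_2 = 4.5, x_3 = 7, y_3 = 6.5, z_3 = 11, h_3 = 6.5, r_4 = 3, h_4 = 5, x_5 = 12, y_5 = 15, z_5 = 9, w_5 = 5.5, d_5 = 3.5, x_6 = 8, y_6 = 13, z_6 = 9.5, x_7 = 16, y_7 = 15.5, z_7 = 10, d_7 = 4, h_7 = 3.5, x_8 = 11, y_8 = 10, z_8 = 4.5, r_8 = 1.5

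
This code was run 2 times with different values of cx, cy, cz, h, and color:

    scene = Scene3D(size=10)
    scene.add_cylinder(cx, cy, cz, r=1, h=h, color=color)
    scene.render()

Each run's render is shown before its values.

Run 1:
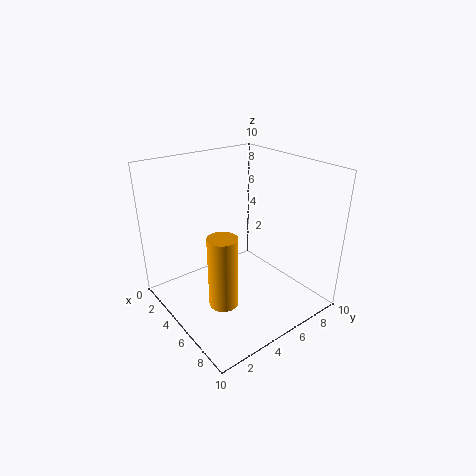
cx = 6; cy = 3; cz = 1; h = 5; color = 'orange'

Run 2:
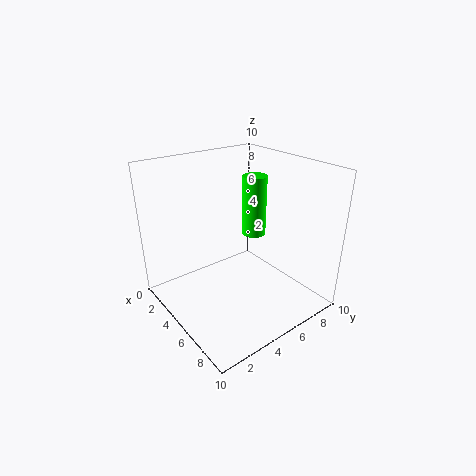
cx = 2; cy = 9; cz = 3; h = 5; color = 'lime'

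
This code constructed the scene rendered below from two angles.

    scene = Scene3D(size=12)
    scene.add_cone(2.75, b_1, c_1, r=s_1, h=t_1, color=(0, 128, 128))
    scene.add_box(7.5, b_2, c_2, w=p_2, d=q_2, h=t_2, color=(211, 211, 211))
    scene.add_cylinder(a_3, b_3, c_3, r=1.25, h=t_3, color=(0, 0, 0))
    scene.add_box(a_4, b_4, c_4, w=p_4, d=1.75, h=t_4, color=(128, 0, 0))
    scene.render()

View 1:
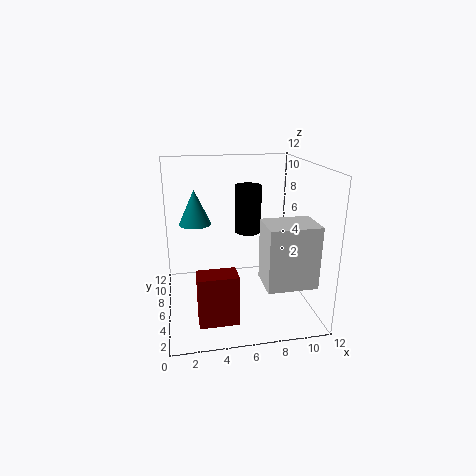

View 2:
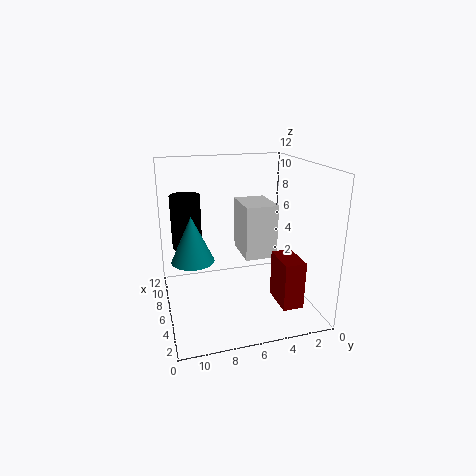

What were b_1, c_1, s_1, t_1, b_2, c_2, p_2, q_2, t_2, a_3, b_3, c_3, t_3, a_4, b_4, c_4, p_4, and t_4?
b_1 = 10.25, c_1 = 6, s_1 = 1.5, t_1 = 3.25, b_2 = 1.75, c_2 = 3, p_2 = 4, q_2 = 3, t_2 = 5, a_3 = 7.75, b_3 = 10, c_3 = 5, t_3 = 4.5, a_4 = 2.25, b_4 = 1.5, c_4 = 0.75, p_4 = 3, t_4 = 4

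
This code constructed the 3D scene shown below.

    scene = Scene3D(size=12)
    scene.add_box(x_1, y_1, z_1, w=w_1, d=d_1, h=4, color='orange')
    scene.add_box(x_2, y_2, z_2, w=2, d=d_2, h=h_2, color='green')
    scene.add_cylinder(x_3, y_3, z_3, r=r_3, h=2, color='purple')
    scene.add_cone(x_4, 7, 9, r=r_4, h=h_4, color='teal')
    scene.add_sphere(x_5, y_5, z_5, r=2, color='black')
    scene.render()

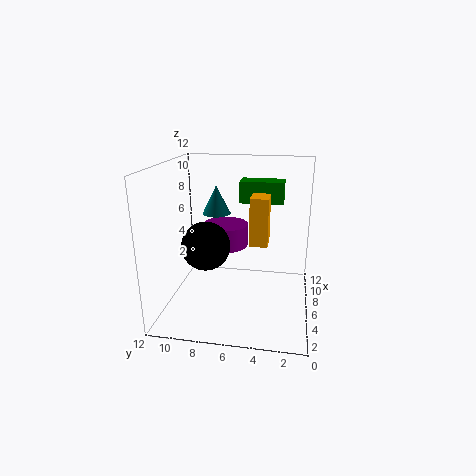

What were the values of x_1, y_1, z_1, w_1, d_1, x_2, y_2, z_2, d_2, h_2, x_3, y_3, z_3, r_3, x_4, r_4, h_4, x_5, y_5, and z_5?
x_1 = 5.5, y_1 = 3.5, z_1 = 5.5, w_1 = 2, d_1 = 1.5, x_2 = 9.5, y_2 = 2.5, z_2 = 8, d_2 = 4, h_2 = 2, x_3 = 8, y_3 = 7.5, z_3 = 4.5, r_3 = 2, x_4 = 3, r_4 = 1, h_4 = 2, x_5 = 5, y_5 = 8.5, z_5 = 5.5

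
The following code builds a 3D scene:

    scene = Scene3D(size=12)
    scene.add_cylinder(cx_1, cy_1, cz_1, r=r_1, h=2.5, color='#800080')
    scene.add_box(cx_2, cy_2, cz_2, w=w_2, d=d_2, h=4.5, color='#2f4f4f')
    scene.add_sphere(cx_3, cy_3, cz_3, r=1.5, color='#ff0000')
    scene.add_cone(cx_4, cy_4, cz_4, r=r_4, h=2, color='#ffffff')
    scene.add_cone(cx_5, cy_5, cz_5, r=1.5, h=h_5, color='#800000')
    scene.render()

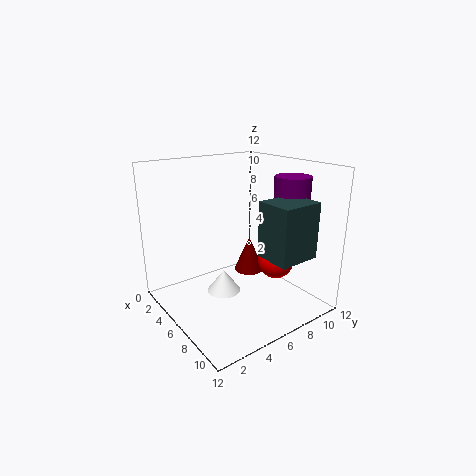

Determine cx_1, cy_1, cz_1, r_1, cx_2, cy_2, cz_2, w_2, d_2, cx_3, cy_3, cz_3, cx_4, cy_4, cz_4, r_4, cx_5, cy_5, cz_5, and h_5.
cx_1 = 8; cy_1 = 10; cz_1 = 8.5; r_1 = 1.5; cx_2 = 8; cy_2 = 6.5; cz_2 = 5; w_2 = 3; d_2 = 3.5; cx_3 = 8; cy_3 = 8.5; cz_3 = 4; cx_4 = 4.5; cy_4 = 5.5; cz_4 = 0.5; r_4 = 1.5; cx_5 = 2.5; cy_5 = 10; cz_5 = 0.5; h_5 = 3.5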